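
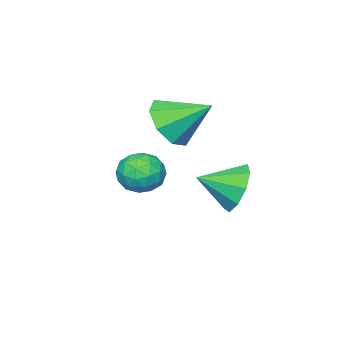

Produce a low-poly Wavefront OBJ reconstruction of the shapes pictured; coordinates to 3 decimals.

v 0.451 0.767 -2.286
v 1.001 0.967 -2.944
v 1.269 0.013 -1.834
v 1.089 1.341 -2.481
v 0.879 1.447 -1.927
v 0.469 1.234 -1.541
v 0.051 0.802 -1.504
v -0.18 0.354 -1.833
v -0.115 0.099 -2.374
v 0.215 0.156 -2.875
v 0.656 0.499 -3.1
v 3.09 0.54 -0.915
v 3.577 0.811 -0.484
v 3.683 -0.431 -0.976
v 4.17 -0.16 -0.545
v 3.528 -0.313 -0.299
v 3.161 0.287 -0.261
v 4.099 0.093 -1.199
v 3.732 0.693 -1.161
v 4.2 0.534 -0.66
v 3.848 0.284 -0.103
v 3.412 0.096 -1.357
v 3.06 -0.154 -0.8
v 3.281 0.761 -0.694
v 3.979 -0.381 -0.766
v 3.601 -0.471 -0.621
v 3.888 -0.311 -0.368
v 3.037 0.453 -0.563
v 3.323 0.612 -0.31
v 3.295 -0.048 -0.201
v 3.937 -0.232 -1.15
v 4.223 -0.073 -0.897
v 3.372 0.691 -1.092
v 3.659 0.851 -0.839
v 3.965 0.428 -1.259
v 3.934 0.757 -0.544
v 4.283 0.186 -0.58
v 4.241 0.335 -0.964
v 4.025 0.688 -0.942
v 3.727 0.61 -0.217
v 4.076 0.039 -0.253
v 3.698 -0.05 -0.108
v 3.483 0.302 -0.086
v 4.093 0.447 -0.32
v 3.184 0.341 -1.207
v 3.533 -0.23 -1.243
v 3.777 0.078 -1.374
v 3.562 0.43 -1.352
v 2.977 0.194 -0.88
v 3.326 -0.377 -0.916
v 3.235 -0.308 -0.518
v 3.019 0.045 -0.496
v 3.167 -0.067 -1.14
v 1.316 -0.902 -0.015
v 1.963 -1.061 0.591
v 0.824 0.182 0.795
v 2.159 -0.611 0.107
v 1.861 -0.332 -0.448
v 1.244 -0.387 -0.749
v 0.669 -0.744 -0.62
v 0.473 -1.194 -0.137
v 0.771 -1.473 0.418
v 1.388 -1.418 0.72
f 2 1 4
f 2 4 3
f 4 1 5
f 4 5 3
f 5 1 6
f 5 6 3
f 6 1 7
f 6 7 3
f 7 1 8
f 7 8 3
f 8 1 9
f 8 9 3
f 9 1 10
f 9 10 3
f 10 1 11
f 10 11 3
f 11 1 2
f 11 2 3
f 12 49 28
f 49 23 52
f 28 52 17
f 49 52 28
f 12 28 24
f 28 17 29
f 24 29 13
f 28 29 24
f 12 24 33
f 24 13 34
f 33 34 19
f 24 34 33
f 12 33 45
f 33 19 48
f 45 48 22
f 33 48 45
f 12 45 49
f 45 22 53
f 49 53 23
f 45 53 49
f 13 29 40
f 29 17 43
f 40 43 21
f 29 43 40
f 17 52 30
f 52 23 51
f 30 51 16
f 52 51 30
f 23 53 50
f 53 22 46
f 50 46 14
f 53 46 50
f 22 48 47
f 48 19 35
f 47 35 18
f 48 35 47
f 19 34 39
f 34 13 36
f 39 36 20
f 34 36 39
f 15 41 27
f 41 21 42
f 27 42 16
f 41 42 27
f 15 27 25
f 27 16 26
f 25 26 14
f 27 26 25
f 15 25 32
f 25 14 31
f 32 31 18
f 25 31 32
f 15 32 37
f 32 18 38
f 37 38 20
f 32 38 37
f 15 37 41
f 37 20 44
f 41 44 21
f 37 44 41
f 16 42 30
f 42 21 43
f 30 43 17
f 42 43 30
f 14 26 50
f 26 16 51
f 50 51 23
f 26 51 50
f 18 31 47
f 31 14 46
f 47 46 22
f 31 46 47
f 20 38 39
f 38 18 35
f 39 35 19
f 38 35 39
f 21 44 40
f 44 20 36
f 40 36 13
f 44 36 40
f 55 54 57
f 55 57 56
f 57 54 58
f 57 58 56
f 58 54 59
f 58 59 56
f 59 54 60
f 59 60 56
f 60 54 61
f 60 61 56
f 61 54 62
f 61 62 56
f 62 54 63
f 62 63 56
f 63 54 55
f 63 55 56



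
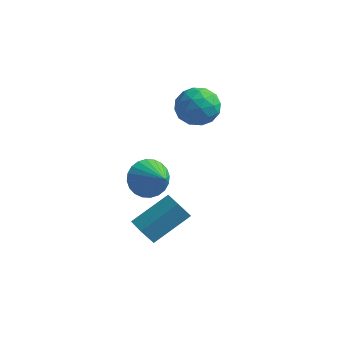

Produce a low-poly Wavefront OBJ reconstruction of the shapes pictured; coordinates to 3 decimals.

v -3.007 -1.962 -3.469
v -3.383 -2.301 -2.701
v -3.813 -1.351 -3.595
v -4.19 -1.69 -2.827
v -2.13 -0.59 -2.433
v -2.507 -0.929 -1.665
v -2.937 0.021 -2.559
v -3.313 -0.318 -1.791
v -4.142 3.64 1.536
v -3.252 3.443 1.97
v -4.228 2.097 1.01
v -3.338 1.9 1.444
v -4.149 2.079 2.016
v -4.097 3.033 2.342
v -3.383 2.507 0.638
v -3.331 3.461 0.964
v -2.783 2.743 1.415
v -3.257 2.478 2.267
v -4.223 3.062 0.713
v -4.697 2.797 1.565
v -3.69 3.677 1.799
v -3.79 1.863 1.181
v -4.267 1.968 1.517
v -3.744 1.852 1.772
v -4.186 3.436 2.018
v -3.663 3.321 2.273
v -4.19 2.519 2.3
v -3.817 2.219 0.707
v -3.294 2.104 0.962
v -3.736 3.688 1.208
v -3.213 3.572 1.463
v -3.29 3.021 0.68
v -2.891 3.15 1.728
v -2.941 2.242 1.419
v -2.968 2.599 0.945
v -2.937 3.16 1.137
v -3.169 2.994 2.229
v -3.219 2.087 1.919
v -3.697 2.193 2.256
v -3.665 2.753 2.447
v -2.894 2.583 1.902
v -4.261 3.453 1.061
v -4.311 2.546 0.751
v -3.815 2.787 0.533
v -3.783 3.347 0.724
v -4.539 3.298 1.561
v -4.589 2.39 1.252
v -4.543 2.38 1.843
v -4.512 2.941 2.035
v -4.586 2.957 1.078
v -3.145 -2.102 0.364
v -2.835 -2.457 -0.414
v -2.015 -2.718 1.096
v -2.667 -2.145 -0.409
v -2.572 -1.825 -0.287
v -2.564 -1.548 -0.065
v -2.644 -1.355 0.222
v -2.801 -1.275 0.531
v -3.01 -1.322 0.814
v -3.239 -1.487 1.029
v -3.454 -1.746 1.143
v -3.622 -2.059 1.138
v -3.717 -2.378 1.016
v -3.725 -2.655 0.794
v -3.645 -2.848 0.507
v -3.488 -2.928 0.198
v -3.28 -2.881 -0.085
v -3.05 -2.716 -0.3
f 2 4 1
f 5 2 1
f 1 4 3
f 3 5 1
f 2 8 4
f 6 2 5
f 6 8 2
f 4 8 3
f 7 5 3
f 3 8 7
f 7 6 5
f 8 6 7
f 9 46 25
f 46 20 49
f 25 49 14
f 46 49 25
f 9 25 21
f 25 14 26
f 21 26 10
f 25 26 21
f 9 21 30
f 21 10 31
f 30 31 16
f 21 31 30
f 9 30 42
f 30 16 45
f 42 45 19
f 30 45 42
f 9 42 46
f 42 19 50
f 46 50 20
f 42 50 46
f 10 26 37
f 26 14 40
f 37 40 18
f 26 40 37
f 14 49 27
f 49 20 48
f 27 48 13
f 49 48 27
f 20 50 47
f 50 19 43
f 47 43 11
f 50 43 47
f 19 45 44
f 45 16 32
f 44 32 15
f 45 32 44
f 16 31 36
f 31 10 33
f 36 33 17
f 31 33 36
f 12 38 24
f 38 18 39
f 24 39 13
f 38 39 24
f 12 24 22
f 24 13 23
f 22 23 11
f 24 23 22
f 12 22 29
f 22 11 28
f 29 28 15
f 22 28 29
f 12 29 34
f 29 15 35
f 34 35 17
f 29 35 34
f 12 34 38
f 34 17 41
f 38 41 18
f 34 41 38
f 13 39 27
f 39 18 40
f 27 40 14
f 39 40 27
f 11 23 47
f 23 13 48
f 47 48 20
f 23 48 47
f 15 28 44
f 28 11 43
f 44 43 19
f 28 43 44
f 17 35 36
f 35 15 32
f 36 32 16
f 35 32 36
f 18 41 37
f 41 17 33
f 37 33 10
f 41 33 37
f 52 51 54
f 52 54 53
f 54 51 55
f 54 55 53
f 55 51 56
f 55 56 53
f 56 51 57
f 56 57 53
f 57 51 58
f 57 58 53
f 58 51 59
f 58 59 53
f 59 51 60
f 59 60 53
f 60 51 61
f 60 61 53
f 61 51 62
f 61 62 53
f 62 51 63
f 62 63 53
f 63 51 64
f 63 64 53
f 64 51 65
f 64 65 53
f 65 51 66
f 65 66 53
f 66 51 67
f 66 67 53
f 67 51 68
f 67 68 53
f 68 51 52
f 68 52 53



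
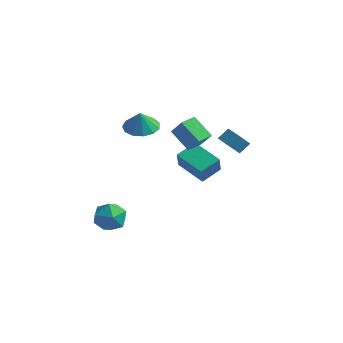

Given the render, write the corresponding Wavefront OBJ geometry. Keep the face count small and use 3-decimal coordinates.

v -2.077 0.847 1.808
v -1.325 1.574 1.904
v -2.003 0.613 2.992
v -1.839 1.853 1.992
v -2.429 1.813 2.021
v -2.907 1.467 1.982
v -3.121 0.924 1.888
v -3.004 0.356 1.769
v -2.593 -0.056 1.661
v -2.018 -0.181 1.601
v -1.462 0.021 1.606
v -1.101 0.484 1.675
v -1.05 1.063 1.786
v -2.681 -2.944 -2.819
v -2.342 -2.477 -3.722
v -1.178 -3.803 -2.698
v -0.839 -3.336 -3.601
v -0.96 -2.753 -2.709
v -1.889 -2.222 -2.784
v -1.631 -4.058 -3.636
v -2.56 -3.527 -3.711
v -1.692 -3.165 -4.227
v -1.278 -2.359 -3.655
v -2.242 -3.921 -2.765
v -1.828 -3.115 -2.193
v -1.416 3.9 -2.775
v -1.216 3.345 -1.583
v -0.911 5.144 -2.281
v -0.711 4.589 -1.089
v 0.431 3.371 -3.331
v 0.631 2.816 -2.139
v 0.936 4.615 -2.837
v 1.136 4.06 -1.645
v -0.231 0.916 1.875
v 0.534 0.725 2.896
v 0.013 1.927 1.881
v 0.778 1.736 2.903
v 1.002 0.624 0.897
v 1.767 0.433 1.919
v 1.246 1.635 0.904
v 2.011 1.444 1.925
v 2.969 1.72 1.213
v 3.309 2.29 1.775
v 1.825 2.518 1.094
v 2.165 3.088 1.657
v 3.355 2.172 0.523
v 3.695 2.742 1.086
v 2.211 2.97 0.405
v 2.551 3.54 0.967
f 2 1 4
f 2 4 3
f 4 1 5
f 4 5 3
f 5 1 6
f 5 6 3
f 6 1 7
f 6 7 3
f 7 1 8
f 7 8 3
f 8 1 9
f 8 9 3
f 9 1 10
f 9 10 3
f 10 1 11
f 10 11 3
f 11 1 12
f 11 12 3
f 12 1 13
f 12 13 3
f 13 1 2
f 13 2 3
f 14 25 19
f 14 19 15
f 14 15 21
f 14 21 24
f 14 24 25
f 15 19 23
f 19 25 18
f 25 24 16
f 24 21 20
f 21 15 22
f 17 23 18
f 17 18 16
f 17 16 20
f 17 20 22
f 17 22 23
f 18 23 19
f 16 18 25
f 20 16 24
f 22 20 21
f 23 22 15
f 27 29 26
f 30 27 26
f 26 29 28
f 28 30 26
f 27 33 29
f 31 27 30
f 31 33 27
f 29 33 28
f 32 30 28
f 28 33 32
f 32 31 30
f 33 31 32
f 35 37 34
f 38 35 34
f 34 37 36
f 36 38 34
f 35 41 37
f 39 35 38
f 39 41 35
f 37 41 36
f 40 38 36
f 36 41 40
f 40 39 38
f 41 39 40
f 43 45 42
f 46 43 42
f 42 45 44
f 44 46 42
f 43 49 45
f 47 43 46
f 47 49 43
f 45 49 44
f 48 46 44
f 44 49 48
f 48 47 46
f 49 47 48



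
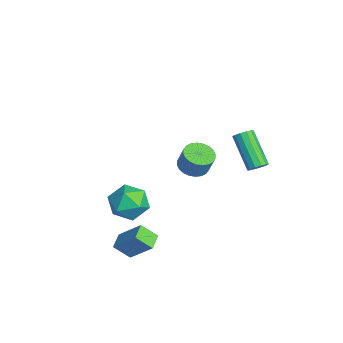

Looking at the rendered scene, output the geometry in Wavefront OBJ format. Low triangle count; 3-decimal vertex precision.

v -2.592 1.85 -1.752
v -1.848 1.477 -1.924
v -1.463 1.718 -0.781
v -2.208 2.09 -0.608
v -1.785 1.791 -2.011
v -1.4 2.031 -0.868
v -1.845 2.114 -2.059
v -1.46 2.354 -0.915
v -2.019 2.396 -2.059
v -1.634 2.637 -0.916
v -2.28 2.596 -2.014
v -1.895 2.836 -0.87
v -2.588 2.681 -1.928
v -2.204 2.922 -0.784
v -2.898 2.641 -1.815
v -2.513 2.881 -0.672
v -3.16 2.479 -1.693
v -2.776 2.72 -0.549
v -3.337 2.222 -1.579
v -2.952 2.463 -0.436
v -3.4 1.909 -1.492
v -3.015 2.149 -0.349
v -3.34 1.586 -1.445
v -2.955 1.826 -0.301
v -3.166 1.303 -1.444
v -2.781 1.544 -0.301
v -2.905 1.104 -1.49
v -2.52 1.344 -0.346
v -2.596 1.018 -1.576
v -2.212 1.259 -0.432
v -2.287 1.059 -1.688
v -1.902 1.299 -0.545
v -2.024 1.22 -1.811
v -1.64 1.461 -0.667
v 2.709 -2.134 -3.017
v 2.488 -2.915 -2.275
v 3.531 -1.206 -1.796
v 3.311 -1.988 -1.054
v 3.489 -2.552 -3.226
v 3.269 -3.334 -2.484
v 4.312 -1.625 -2.005
v 4.091 -2.406 -1.263
v 0.728 -1.047 -1.976
v 1.411 -1.671 -1.299
v -0.531 -2.409 -1.961
v 0.152 -3.033 -1.284
v -0.347 -2.085 -0.877
v 0.431 -1.243 -0.887
v 0.449 -2.837 -2.373
v 1.227 -1.995 -2.383
v 1.239 -2.777 -1.545
v 0.746 -2.312 -0.62
v 0.134 -1.768 -2.64
v -0.359 -1.303 -1.715
v 4.363 3.384 3.093
v 4.727 3.155 3.402
v 3.281 2.767 4.817
v 2.917 2.996 4.507
v 4.723 3.444 3.477
v 3.277 3.056 4.892
v 4.604 3.714 3.43
v 3.158 3.326 4.844
v 4.409 3.879 3.275
v 2.963 3.492 4.69
v 4.199 3.887 3.063
v 2.753 3.499 4.478
v 4.042 3.735 2.86
v 2.595 3.347 4.275
v 3.986 3.472 2.731
v 2.539 3.084 4.146
v 4.05 3.18 2.717
v 2.604 2.793 4.131
v 4.214 2.954 2.822
v 2.767 2.566 4.236
v 4.425 2.863 3.013
v 2.978 2.476 4.427
v 4.616 2.939 3.229
v 3.17 2.551 4.644
f 2 1 5
f 2 5 3
f 3 5 6
f 3 6 4
f 5 1 7
f 5 7 6
f 6 7 8
f 6 8 4
f 7 1 9
f 7 9 8
f 8 9 10
f 8 10 4
f 9 1 11
f 9 11 10
f 10 11 12
f 10 12 4
f 11 1 13
f 11 13 12
f 12 13 14
f 12 14 4
f 13 1 15
f 13 15 14
f 14 15 16
f 14 16 4
f 15 1 17
f 15 17 16
f 16 17 18
f 16 18 4
f 17 1 19
f 17 19 18
f 18 19 20
f 18 20 4
f 19 1 21
f 19 21 20
f 20 21 22
f 20 22 4
f 21 1 23
f 21 23 22
f 22 23 24
f 22 24 4
f 23 1 25
f 23 25 24
f 24 25 26
f 24 26 4
f 25 1 27
f 25 27 26
f 26 27 28
f 26 28 4
f 27 1 29
f 27 29 28
f 28 29 30
f 28 30 4
f 29 1 31
f 29 31 30
f 30 31 32
f 30 32 4
f 31 1 33
f 31 33 32
f 32 33 34
f 32 34 4
f 33 1 2
f 33 2 34
f 34 2 3
f 34 3 4
f 36 38 35
f 39 36 35
f 35 38 37
f 37 39 35
f 36 42 38
f 40 36 39
f 40 42 36
f 38 42 37
f 41 39 37
f 37 42 41
f 41 40 39
f 42 40 41
f 43 54 48
f 43 48 44
f 43 44 50
f 43 50 53
f 43 53 54
f 44 48 52
f 48 54 47
f 54 53 45
f 53 50 49
f 50 44 51
f 46 52 47
f 46 47 45
f 46 45 49
f 46 49 51
f 46 51 52
f 47 52 48
f 45 47 54
f 49 45 53
f 51 49 50
f 52 51 44
f 56 55 59
f 56 59 57
f 57 59 60
f 57 60 58
f 59 55 61
f 59 61 60
f 60 61 62
f 60 62 58
f 61 55 63
f 61 63 62
f 62 63 64
f 62 64 58
f 63 55 65
f 63 65 64
f 64 65 66
f 64 66 58
f 65 55 67
f 65 67 66
f 66 67 68
f 66 68 58
f 67 55 69
f 67 69 68
f 68 69 70
f 68 70 58
f 69 55 71
f 69 71 70
f 70 71 72
f 70 72 58
f 71 55 73
f 71 73 72
f 72 73 74
f 72 74 58
f 73 55 75
f 73 75 74
f 74 75 76
f 74 76 58
f 75 55 77
f 75 77 76
f 76 77 78
f 76 78 58
f 77 55 56
f 77 56 78
f 78 56 57
f 78 57 58



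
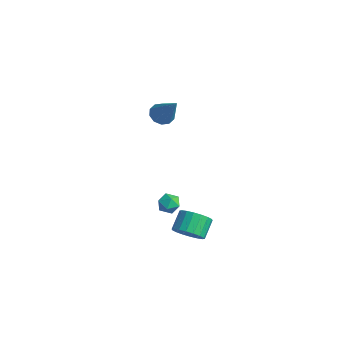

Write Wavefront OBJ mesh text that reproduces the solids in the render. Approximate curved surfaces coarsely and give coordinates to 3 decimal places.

v -3.336 3.32 -0.065
v -2.954 3.846 -0.42
v -1.904 3.38 1.565
v -3.264 4.051 -0.154
v -3.602 3.978 0.145
v -3.838 3.653 0.365
v -3.882 3.202 0.42
v -3.718 2.795 0.29
v -3.407 2.589 0.025
v -3.07 2.663 -0.275
v -2.834 2.987 -0.494
v -2.789 3.439 -0.549
v 1.869 0.736 -2.586
v 2.46 0.878 -2.875
v 2.28 -0.198 -2.205
v 2.871 -0.056 -2.494
v 2.657 0.306 -1.969
v 2.404 0.884 -2.204
v 2.336 -0.204 -2.876
v 2.083 0.374 -3.111
v 2.749 0.297 -3.054
v 2.947 0.613 -2.494
v 1.793 0.067 -2.586
v 1.991 0.383 -2.026
v 3.961 0.515 -3.931
v 4.511 1.149 -4.195
v 4.009 1.919 -3.393
v 3.459 1.285 -3.129
v 4.204 1.196 -4.433
v 3.701 1.966 -3.631
v 3.848 1.108 -4.571
v 3.346 1.878 -3.77
v 3.515 0.902 -4.583
v 3.012 1.672 -3.781
v 3.27 0.62 -4.465
v 2.768 1.39 -3.664
v 3.162 0.317 -4.242
v 2.66 1.087 -3.44
v 3.212 0.053 -3.957
v 2.71 0.824 -3.155
v 3.411 -0.119 -3.667
v 2.909 0.651 -2.865
v 3.719 -0.166 -3.429
v 3.216 0.604 -2.627
v 4.074 -0.078 -3.29
v 3.572 0.692 -2.489
v 4.408 0.128 -3.279
v 3.905 0.898 -2.477
v 4.652 0.41 -3.396
v 4.15 1.18 -2.595
v 4.76 0.713 -3.62
v 4.258 1.483 -2.818
v 4.71 0.976 -3.905
v 4.208 1.747 -3.103
f 2 1 4
f 2 4 3
f 4 1 5
f 4 5 3
f 5 1 6
f 5 6 3
f 6 1 7
f 6 7 3
f 7 1 8
f 7 8 3
f 8 1 9
f 8 9 3
f 9 1 10
f 9 10 3
f 10 1 11
f 10 11 3
f 11 1 12
f 11 12 3
f 12 1 2
f 12 2 3
f 13 24 18
f 13 18 14
f 13 14 20
f 13 20 23
f 13 23 24
f 14 18 22
f 18 24 17
f 24 23 15
f 23 20 19
f 20 14 21
f 16 22 17
f 16 17 15
f 16 15 19
f 16 19 21
f 16 21 22
f 17 22 18
f 15 17 24
f 19 15 23
f 21 19 20
f 22 21 14
f 26 25 29
f 26 29 27
f 27 29 30
f 27 30 28
f 29 25 31
f 29 31 30
f 30 31 32
f 30 32 28
f 31 25 33
f 31 33 32
f 32 33 34
f 32 34 28
f 33 25 35
f 33 35 34
f 34 35 36
f 34 36 28
f 35 25 37
f 35 37 36
f 36 37 38
f 36 38 28
f 37 25 39
f 37 39 38
f 38 39 40
f 38 40 28
f 39 25 41
f 39 41 40
f 40 41 42
f 40 42 28
f 41 25 43
f 41 43 42
f 42 43 44
f 42 44 28
f 43 25 45
f 43 45 44
f 44 45 46
f 44 46 28
f 45 25 47
f 45 47 46
f 46 47 48
f 46 48 28
f 47 25 49
f 47 49 48
f 48 49 50
f 48 50 28
f 49 25 51
f 49 51 50
f 50 51 52
f 50 52 28
f 51 25 53
f 51 53 52
f 52 53 54
f 52 54 28
f 53 25 26
f 53 26 54
f 54 26 27
f 54 27 28



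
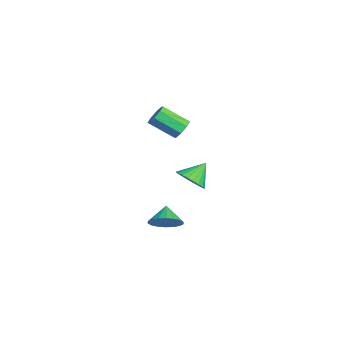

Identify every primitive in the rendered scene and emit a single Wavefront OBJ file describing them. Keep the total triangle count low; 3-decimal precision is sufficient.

v 3.913 -3.295 -1.415
v 4.517 -2.882 -0.748
v 2.987 -3.185 -0.645
v 4.37 -2.535 -0.974
v 4.132 -2.337 -1.288
v 3.851 -2.33 -1.628
v 3.582 -2.513 -1.925
v 3.379 -2.851 -2.121
v 3.282 -3.277 -2.177
v 3.309 -3.707 -2.083
v 3.457 -4.055 -1.856
v 3.695 -4.252 -1.542
v 3.976 -4.26 -1.203
v 4.245 -4.076 -0.906
v 4.448 -3.738 -0.71
v 4.545 -3.312 -0.653
v -3.651 -1.716 1.575
v -3.097 -2.124 1.228
v -3.536 -3.631 2.298
v -4.089 -3.224 2.645
v -2.902 -1.841 1.706
v -3.341 -3.348 2.776
v -3.145 -1.485 2.108
v -3.584 -2.992 3.178
v -3.685 -1.264 2.198
v -4.124 -2.772 3.268
v -4.204 -1.309 1.922
v -4.643 -2.816 2.992
v -4.399 -1.592 1.444
v -4.838 -3.099 2.514
v -4.156 -1.948 1.042
v -4.595 -3.455 2.112
v -3.616 -2.168 0.952
v -4.055 -3.676 2.022
v -1.401 -1.453 -1.354
v -0.834 -0.682 -1.736
v -2.019 -0.487 -0.326
v -1.166 -0.655 -1.962
v -1.533 -0.748 -2.094
v -1.881 -0.949 -2.114
v -2.155 -1.227 -2.019
v -2.315 -1.539 -1.822
v -2.335 -1.838 -1.554
v -2.214 -2.078 -1.256
v -1.968 -2.223 -0.972
v -1.637 -2.251 -0.747
v -1.269 -2.157 -0.614
v -0.922 -1.956 -0.594
v -0.647 -1.678 -0.69
v -0.487 -1.366 -0.887
v -0.467 -1.068 -1.155
v -0.589 -0.827 -1.453
f 2 1 4
f 2 4 3
f 4 1 5
f 4 5 3
f 5 1 6
f 5 6 3
f 6 1 7
f 6 7 3
f 7 1 8
f 7 8 3
f 8 1 9
f 8 9 3
f 9 1 10
f 9 10 3
f 10 1 11
f 10 11 3
f 11 1 12
f 11 12 3
f 12 1 13
f 12 13 3
f 13 1 14
f 13 14 3
f 14 1 15
f 14 15 3
f 15 1 16
f 15 16 3
f 16 1 2
f 16 2 3
f 18 17 21
f 18 21 19
f 19 21 22
f 19 22 20
f 21 17 23
f 21 23 22
f 22 23 24
f 22 24 20
f 23 17 25
f 23 25 24
f 24 25 26
f 24 26 20
f 25 17 27
f 25 27 26
f 26 27 28
f 26 28 20
f 27 17 29
f 27 29 28
f 28 29 30
f 28 30 20
f 29 17 31
f 29 31 30
f 30 31 32
f 30 32 20
f 31 17 33
f 31 33 32
f 32 33 34
f 32 34 20
f 33 17 18
f 33 18 34
f 34 18 19
f 34 19 20
f 36 35 38
f 36 38 37
f 38 35 39
f 38 39 37
f 39 35 40
f 39 40 37
f 40 35 41
f 40 41 37
f 41 35 42
f 41 42 37
f 42 35 43
f 42 43 37
f 43 35 44
f 43 44 37
f 44 35 45
f 44 45 37
f 45 35 46
f 45 46 37
f 46 35 47
f 46 47 37
f 47 35 48
f 47 48 37
f 48 35 49
f 48 49 37
f 49 35 50
f 49 50 37
f 50 35 51
f 50 51 37
f 51 35 52
f 51 52 37
f 52 35 36
f 52 36 37



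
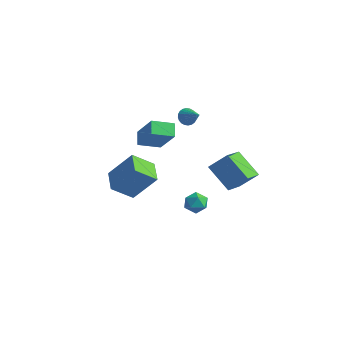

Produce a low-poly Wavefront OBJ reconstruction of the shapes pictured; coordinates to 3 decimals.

v -0.136 -1.089 2.398
v -0.6 -0.556 2.889
v 0.557 -0.143 2.027
v 0.093 0.39 2.518
v 1.047 -1.39 3.842
v 0.583 -0.857 4.333
v 1.74 -0.444 3.471
v 1.276 0.089 3.962
v 0.022 2.614 -3.527
v 0.503 3.138 -3.597
v 0.877 1.842 -3.423
v 1.358 2.366 -3.493
v 0.954 2.328 -2.904
v 0.425 2.806 -2.969
v 0.955 2.174 -4.051
v 0.426 2.652 -4.116
v 1.08 2.866 -3.921
v 1.079 2.961 -3.212
v 0.301 2.019 -3.808
v 0.3 2.114 -3.099
v 2.628 1.06 0.849
v 3.357 1.665 1.724
v 2.215 2.513 0.187
v 2.944 3.119 1.062
v 3.996 0.961 -0.222
v 4.725 1.567 0.653
v 3.583 2.415 -0.884
v 4.312 3.02 -0.009
v -3.316 0.207 -1.794
v -2.275 0.911 -0.29
v -2.655 1.181 -2.707
v -1.615 1.885 -1.203
v -2.305 -0.725 -2.057
v -1.265 -0.021 -0.553
v -1.645 0.249 -2.97
v -0.604 0.953 -1.466
v 0.797 1.634 3.502
v 1.108 1.828 3.107
v 1.783 1.386 4.158
v 1.075 2.001 3.222
v 1 2.119 3.38
v 0.893 2.162 3.556
v 0.772 2.125 3.725
v 0.655 2.013 3.859
v 0.559 1.844 3.94
v 0.499 1.642 3.953
v 0.485 1.439 3.898
v 0.518 1.266 3.783
v 0.594 1.149 3.625
v 0.7 1.105 3.449
v 0.821 1.142 3.28
v 0.938 1.254 3.146
v 1.034 1.424 3.065
v 1.094 1.625 3.052
f 2 4 1
f 5 2 1
f 1 4 3
f 3 5 1
f 2 8 4
f 6 2 5
f 6 8 2
f 4 8 3
f 7 5 3
f 3 8 7
f 7 6 5
f 8 6 7
f 9 20 14
f 9 14 10
f 9 10 16
f 9 16 19
f 9 19 20
f 10 14 18
f 14 20 13
f 20 19 11
f 19 16 15
f 16 10 17
f 12 18 13
f 12 13 11
f 12 11 15
f 12 15 17
f 12 17 18
f 13 18 14
f 11 13 20
f 15 11 19
f 17 15 16
f 18 17 10
f 22 24 21
f 25 22 21
f 21 24 23
f 23 25 21
f 22 28 24
f 26 22 25
f 26 28 22
f 24 28 23
f 27 25 23
f 23 28 27
f 27 26 25
f 28 26 27
f 30 32 29
f 33 30 29
f 29 32 31
f 31 33 29
f 30 36 32
f 34 30 33
f 34 36 30
f 32 36 31
f 35 33 31
f 31 36 35
f 35 34 33
f 36 34 35
f 38 37 40
f 38 40 39
f 40 37 41
f 40 41 39
f 41 37 42
f 41 42 39
f 42 37 43
f 42 43 39
f 43 37 44
f 43 44 39
f 44 37 45
f 44 45 39
f 45 37 46
f 45 46 39
f 46 37 47
f 46 47 39
f 47 37 48
f 47 48 39
f 48 37 49
f 48 49 39
f 49 37 50
f 49 50 39
f 50 37 51
f 50 51 39
f 51 37 52
f 51 52 39
f 52 37 53
f 52 53 39
f 53 37 54
f 53 54 39
f 54 37 38
f 54 38 39



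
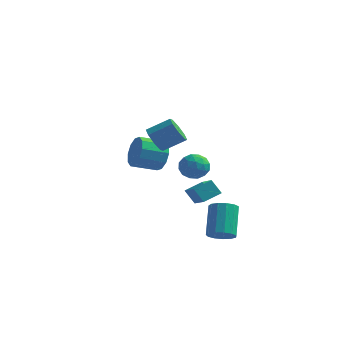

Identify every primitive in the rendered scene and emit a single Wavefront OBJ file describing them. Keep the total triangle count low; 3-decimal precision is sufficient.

v -0.391 -3.925 3.405
v 0.002 -3.752 2.706
v 1.005 -3.082 3.437
v 0.611 -3.255 4.135
v -0.411 -3.307 2.866
v 0.592 -2.638 3.597
v -0.813 -3.224 3.341
v 0.19 -2.555 4.072
v -0.968 -3.551 3.853
v 0.035 -2.882 4.584
v -0.785 -4.098 4.103
v 0.218 -3.428 4.834
v -0.372 -4.542 3.943
v 0.631 -3.873 4.674
v 0.03 -4.625 3.468
v 1.033 -3.956 4.199
v 0.185 -4.298 2.956
v 1.188 -3.629 3.687
v 0.119 -1.817 -0.667
v 1.368 -3.047 0.092
v 0.673 -0.979 -0.219
v 1.921 -2.209 0.541
v 0.679 -1.751 -1.481
v 1.927 -2.981 -0.721
v 1.232 -0.913 -1.032
v 2.481 -2.143 -0.273
v -2.483 2.601 -0.915
v -2.003 3.117 -0.332
v -1.477 1.523 -0.788
v -0.997 2.039 -0.205
v -1.808 1.699 0.046
v -2.43 2.366 -0.032
v -1.05 2.274 -1.088
v -1.672 2.941 -1.166
v -1.117 2.915 -0.439
v -1.586 2.56 0.262
v -1.894 2.08 -1.382
v -2.363 1.725 -0.681
v -2.332 2.954 -0.634
v -1.148 1.686 -0.486
v -1.625 1.487 -0.338
v -1.343 1.79 0.005
v -2.582 2.512 -0.458
v -2.3 2.815 -0.116
v -2.186 1.982 0.106
v -1.18 1.825 -1.004
v -0.898 2.128 -0.662
v -2.137 2.85 -1.125
v -1.855 3.153 -0.782
v -1.294 2.658 -1.226
v -1.529 3.139 -0.354
v -0.937 2.505 -0.28
v -0.968 2.643 -0.799
v -1.334 3.035 -0.845
v -1.804 2.93 0.057
v -1.213 2.296 0.132
v -1.69 2.096 0.279
v -2.055 2.488 0.233
v -1.284 2.811 -0.006
v -2.267 2.344 -1.252
v -1.676 1.71 -1.177
v -1.425 2.152 -1.353
v -1.79 2.544 -1.399
v -2.543 2.135 -0.84
v -1.951 1.501 -0.766
v -2.146 1.605 -0.275
v -2.512 1.997 -0.321
v -2.196 1.829 -1.114
v 2.324 -1.862 -3.412
v 3.025 -2.011 -3.08
v 2.517 -0.866 -1.495
v 1.816 -0.718 -1.828
v 3.079 -1.645 -3.328
v 2.571 -0.5 -1.743
v 2.893 -1.348 -3.602
v 2.385 -0.203 -2.017
v 2.526 -1.214 -3.816
v 2.018 -0.069 -2.231
v 2.095 -1.286 -3.902
v 1.587 -0.141 -2.317
v 1.737 -1.541 -3.833
v 1.229 -0.396 -2.248
v 1.565 -1.898 -3.63
v 1.057 -0.754 -2.045
v 1.634 -2.244 -3.358
v 1.126 -1.099 -1.773
v 1.922 -2.468 -3.104
v 1.414 -1.324 -1.519
v 2.338 -2.501 -2.947
v 1.83 -1.356 -1.362
v 2.749 -2.33 -2.938
v 2.241 -1.185 -1.353
v -3.393 1.65 0.143
v -2.864 1.543 1.044
v -3.858 0.444 1.498
v -4.387 0.55 0.597
v -3.322 1.994 1.133
v -4.316 0.895 1.586
v -3.807 2.313 0.843
v -4.801 1.214 1.297
v -4.134 2.379 0.287
v -5.128 1.28 0.74
v -4.178 2.167 -0.325
v -5.172 1.067 0.129
v -3.922 1.756 -0.758
v -4.916 0.657 -0.304
v -3.464 1.305 -0.846
v -4.458 0.206 -0.393
v -2.979 0.986 -0.557
v -3.973 -0.113 -0.103
v -2.652 0.92 -0
v -3.646 -0.179 0.453
v -2.608 1.133 0.611
v -3.602 0.033 1.065
f 2 1 5
f 2 5 3
f 3 5 6
f 3 6 4
f 5 1 7
f 5 7 6
f 6 7 8
f 6 8 4
f 7 1 9
f 7 9 8
f 8 9 10
f 8 10 4
f 9 1 11
f 9 11 10
f 10 11 12
f 10 12 4
f 11 1 13
f 11 13 12
f 12 13 14
f 12 14 4
f 13 1 15
f 13 15 14
f 14 15 16
f 14 16 4
f 15 1 17
f 15 17 16
f 16 17 18
f 16 18 4
f 17 1 2
f 17 2 18
f 18 2 3
f 18 3 4
f 20 22 19
f 23 20 19
f 19 22 21
f 21 23 19
f 20 26 22
f 24 20 23
f 24 26 20
f 22 26 21
f 25 23 21
f 21 26 25
f 25 24 23
f 26 24 25
f 27 64 43
f 64 38 67
f 43 67 32
f 64 67 43
f 27 43 39
f 43 32 44
f 39 44 28
f 43 44 39
f 27 39 48
f 39 28 49
f 48 49 34
f 39 49 48
f 27 48 60
f 48 34 63
f 60 63 37
f 48 63 60
f 27 60 64
f 60 37 68
f 64 68 38
f 60 68 64
f 28 44 55
f 44 32 58
f 55 58 36
f 44 58 55
f 32 67 45
f 67 38 66
f 45 66 31
f 67 66 45
f 38 68 65
f 68 37 61
f 65 61 29
f 68 61 65
f 37 63 62
f 63 34 50
f 62 50 33
f 63 50 62
f 34 49 54
f 49 28 51
f 54 51 35
f 49 51 54
f 30 56 42
f 56 36 57
f 42 57 31
f 56 57 42
f 30 42 40
f 42 31 41
f 40 41 29
f 42 41 40
f 30 40 47
f 40 29 46
f 47 46 33
f 40 46 47
f 30 47 52
f 47 33 53
f 52 53 35
f 47 53 52
f 30 52 56
f 52 35 59
f 56 59 36
f 52 59 56
f 31 57 45
f 57 36 58
f 45 58 32
f 57 58 45
f 29 41 65
f 41 31 66
f 65 66 38
f 41 66 65
f 33 46 62
f 46 29 61
f 62 61 37
f 46 61 62
f 35 53 54
f 53 33 50
f 54 50 34
f 53 50 54
f 36 59 55
f 59 35 51
f 55 51 28
f 59 51 55
f 70 69 73
f 70 73 71
f 71 73 74
f 71 74 72
f 73 69 75
f 73 75 74
f 74 75 76
f 74 76 72
f 75 69 77
f 75 77 76
f 76 77 78
f 76 78 72
f 77 69 79
f 77 79 78
f 78 79 80
f 78 80 72
f 79 69 81
f 79 81 80
f 80 81 82
f 80 82 72
f 81 69 83
f 81 83 82
f 82 83 84
f 82 84 72
f 83 69 85
f 83 85 84
f 84 85 86
f 84 86 72
f 85 69 87
f 85 87 86
f 86 87 88
f 86 88 72
f 87 69 89
f 87 89 88
f 88 89 90
f 88 90 72
f 89 69 91
f 89 91 90
f 90 91 92
f 90 92 72
f 91 69 70
f 91 70 92
f 92 70 71
f 92 71 72
f 94 93 97
f 94 97 95
f 95 97 98
f 95 98 96
f 97 93 99
f 97 99 98
f 98 99 100
f 98 100 96
f 99 93 101
f 99 101 100
f 100 101 102
f 100 102 96
f 101 93 103
f 101 103 102
f 102 103 104
f 102 104 96
f 103 93 105
f 103 105 104
f 104 105 106
f 104 106 96
f 105 93 107
f 105 107 106
f 106 107 108
f 106 108 96
f 107 93 109
f 107 109 108
f 108 109 110
f 108 110 96
f 109 93 111
f 109 111 110
f 110 111 112
f 110 112 96
f 111 93 113
f 111 113 112
f 112 113 114
f 112 114 96
f 113 93 94
f 113 94 114
f 114 94 95
f 114 95 96



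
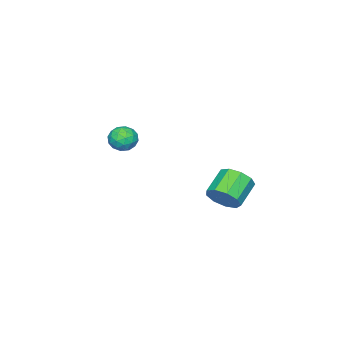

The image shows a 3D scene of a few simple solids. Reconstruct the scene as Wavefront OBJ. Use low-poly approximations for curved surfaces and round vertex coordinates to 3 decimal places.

v -0.199 4.038 -3.351
v 0.364 3.859 -2.447
v -1.178 3.763 -1.505
v -1.741 3.942 -2.409
v 0.262 4.584 -2.541
v -1.281 4.488 -1.599
v -0.056 5.054 -3.014
v -1.599 4.958 -2.072
v -0.441 5.049 -3.645
v -1.984 4.953 -2.703
v -0.712 4.57 -4.138
v -2.255 4.474 -3.196
v -0.743 3.842 -4.263
v -2.286 3.747 -3.321
v -0.519 3.206 -3.961
v -2.062 3.111 -3.019
v -0.145 2.959 -3.374
v -1.688 2.864 -2.432
v 0.204 3.217 -2.776
v -1.339 3.121 -1.834
v -1.048 -2.956 -2.003
v -0.447 -2.866 -1.277
v -1.833 -4.014 -1.223
v -1.232 -3.924 -0.497
v -1.825 -3.219 -0.71
v -1.34 -2.564 -1.192
v -0.94 -4.316 -1.308
v -0.455 -3.661 -1.79
v -0.38 -3.706 -0.848
v -0.928 -3.029 -0.478
v -1.352 -3.851 -2.022
v -1.9 -3.174 -1.652
v -0.679 -2.818 -1.708
v -1.601 -4.062 -0.792
v -1.95 -3.647 -0.917
v -1.597 -3.595 -0.49
v -1.204 -2.641 -1.659
v -0.851 -2.588 -1.232
v -1.661 -2.795 -0.899
v -1.429 -4.292 -1.268
v -1.076 -4.239 -0.841
v -0.683 -3.285 -2.01
v -0.33 -3.233 -1.583
v -0.619 -4.085 -1.601
v -0.286 -3.259 -1.029
v -0.748 -3.881 -0.571
v -0.576 -4.111 -1.047
v -0.291 -3.727 -1.331
v -0.608 -2.861 -0.812
v -1.069 -3.483 -0.354
v -1.418 -3.068 -0.479
v -1.133 -2.684 -0.762
v -0.569 -3.355 -0.56
v -1.211 -3.397 -2.146
v -1.672 -4.019 -1.688
v -1.147 -4.196 -1.738
v -0.862 -3.812 -2.021
v -1.532 -2.999 -1.929
v -1.994 -3.621 -1.471
v -1.989 -3.153 -1.169
v -1.704 -2.769 -1.453
v -1.711 -3.525 -1.94
f 2 1 5
f 2 5 3
f 3 5 6
f 3 6 4
f 5 1 7
f 5 7 6
f 6 7 8
f 6 8 4
f 7 1 9
f 7 9 8
f 8 9 10
f 8 10 4
f 9 1 11
f 9 11 10
f 10 11 12
f 10 12 4
f 11 1 13
f 11 13 12
f 12 13 14
f 12 14 4
f 13 1 15
f 13 15 14
f 14 15 16
f 14 16 4
f 15 1 17
f 15 17 16
f 16 17 18
f 16 18 4
f 17 1 19
f 17 19 18
f 18 19 20
f 18 20 4
f 19 1 2
f 19 2 20
f 20 2 3
f 20 3 4
f 21 58 37
f 58 32 61
f 37 61 26
f 58 61 37
f 21 37 33
f 37 26 38
f 33 38 22
f 37 38 33
f 21 33 42
f 33 22 43
f 42 43 28
f 33 43 42
f 21 42 54
f 42 28 57
f 54 57 31
f 42 57 54
f 21 54 58
f 54 31 62
f 58 62 32
f 54 62 58
f 22 38 49
f 38 26 52
f 49 52 30
f 38 52 49
f 26 61 39
f 61 32 60
f 39 60 25
f 61 60 39
f 32 62 59
f 62 31 55
f 59 55 23
f 62 55 59
f 31 57 56
f 57 28 44
f 56 44 27
f 57 44 56
f 28 43 48
f 43 22 45
f 48 45 29
f 43 45 48
f 24 50 36
f 50 30 51
f 36 51 25
f 50 51 36
f 24 36 34
f 36 25 35
f 34 35 23
f 36 35 34
f 24 34 41
f 34 23 40
f 41 40 27
f 34 40 41
f 24 41 46
f 41 27 47
f 46 47 29
f 41 47 46
f 24 46 50
f 46 29 53
f 50 53 30
f 46 53 50
f 25 51 39
f 51 30 52
f 39 52 26
f 51 52 39
f 23 35 59
f 35 25 60
f 59 60 32
f 35 60 59
f 27 40 56
f 40 23 55
f 56 55 31
f 40 55 56
f 29 47 48
f 47 27 44
f 48 44 28
f 47 44 48
f 30 53 49
f 53 29 45
f 49 45 22
f 53 45 49



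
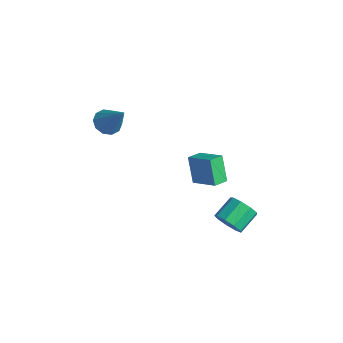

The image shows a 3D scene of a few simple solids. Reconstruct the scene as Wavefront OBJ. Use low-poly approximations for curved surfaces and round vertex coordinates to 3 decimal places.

v 0.745 -0.106 -1.155
v 0.08 -0.007 0.231
v 0.525 0.688 -1.318
v -0.14 0.788 0.068
v 2.04 0.372 -0.568
v 1.375 0.472 0.818
v 1.82 1.167 -0.731
v 1.155 1.266 0.655
v -1.752 -3.379 2.952
v -1.274 -3.013 2.488
v -0.568 -3.081 4.408
v -1.573 -2.698 2.667
v -1.94 -2.643 2.954
v -2.236 -2.87 3.241
v -2.346 -3.291 3.417
v -2.23 -3.746 3.415
v -1.931 -4.061 3.237
v -1.563 -4.116 2.95
v -1.268 -3.889 2.663
v -1.157 -3.468 2.487
v 2.949 0.588 -2.906
v 3.218 0.257 -2.217
v 2.88 1.342 -1.565
v 2.611 1.672 -2.254
v 3.627 0.535 -2.467
v 3.289 1.619 -1.814
v 3.72 0.837 -2.922
v 3.381 1.922 -2.269
v 3.451 1.023 -3.369
v 3.113 2.107 -2.717
v 2.948 1.005 -3.6
v 2.61 2.089 -2.948
v 2.445 0.792 -3.507
v 2.107 1.876 -2.854
v 2.178 0.483 -3.132
v 1.84 1.568 -2.48
v 2.272 0.223 -2.651
v 1.934 1.308 -1.999
v 2.683 0.134 -2.29
v 2.344 1.219 -1.638
f 2 4 1
f 5 2 1
f 1 4 3
f 3 5 1
f 2 8 4
f 6 2 5
f 6 8 2
f 4 8 3
f 7 5 3
f 3 8 7
f 7 6 5
f 8 6 7
f 10 9 12
f 10 12 11
f 12 9 13
f 12 13 11
f 13 9 14
f 13 14 11
f 14 9 15
f 14 15 11
f 15 9 16
f 15 16 11
f 16 9 17
f 16 17 11
f 17 9 18
f 17 18 11
f 18 9 19
f 18 19 11
f 19 9 20
f 19 20 11
f 20 9 10
f 20 10 11
f 22 21 25
f 22 25 23
f 23 25 26
f 23 26 24
f 25 21 27
f 25 27 26
f 26 27 28
f 26 28 24
f 27 21 29
f 27 29 28
f 28 29 30
f 28 30 24
f 29 21 31
f 29 31 30
f 30 31 32
f 30 32 24
f 31 21 33
f 31 33 32
f 32 33 34
f 32 34 24
f 33 21 35
f 33 35 34
f 34 35 36
f 34 36 24
f 35 21 37
f 35 37 36
f 36 37 38
f 36 38 24
f 37 21 39
f 37 39 38
f 38 39 40
f 38 40 24
f 39 21 22
f 39 22 40
f 40 22 23
f 40 23 24



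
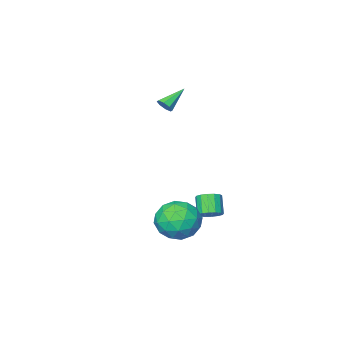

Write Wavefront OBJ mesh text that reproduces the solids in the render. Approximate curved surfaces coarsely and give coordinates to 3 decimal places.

v -0.91 1.46 -3.565
v -0.294 1.306 -3.427
v -0.654 0.645 -2.557
v -1.27 0.8 -2.695
v -0.357 1.581 -3.244
v -0.718 0.92 -2.375
v -0.569 1.824 -3.147
v -0.93 1.163 -2.278
v -0.872 1.969 -3.162
v -1.233 1.309 -2.293
v -1.185 1.979 -3.285
v -1.546 1.318 -2.416
v -1.424 1.849 -3.483
v -1.785 1.188 -2.614
v -1.526 1.615 -3.703
v -1.886 0.954 -2.833
v -1.462 1.34 -3.885
v -1.823 0.679 -3.016
v -1.25 1.097 -3.982
v -1.611 0.436 -3.113
v -0.947 0.951 -3.967
v -1.308 0.291 -3.098
v -0.634 0.942 -3.844
v -0.995 0.281 -2.975
v -0.395 1.072 -3.646
v -0.756 0.411 -2.777
v -0.629 -2.083 2.534
v -0.404 -1.831 2.904
v -1.871 -2.197 3.366
v -0.589 -1.6 2.66
v -0.796 -1.652 2.343
v -0.906 -1.956 2.138
v -0.853 -2.334 2.164
v -0.669 -2.565 2.408
v -0.461 -2.513 2.725
v -0.352 -2.209 2.93
v 0.969 1.751 -4.578
v 1.848 1.699 -3.703
v -0.268 0.701 -3.397
v 0.611 0.649 -2.522
v 0.062 1.73 -2.787
v 0.827 2.379 -3.517
v 0.753 0.021 -3.583
v 1.518 0.67 -4.313
v 1.714 0.63 -3.089
v 1.287 1.686 -2.597
v 0.293 0.714 -4.503
v -0.134 1.77 -4.011
v 1.517 1.817 -4.244
v 0.063 0.583 -2.856
v -0.26 1.218 -3.011
v 0.257 1.187 -2.497
v 0.917 2.217 -4.135
v 1.434 2.186 -3.621
v 0.384 2.204 -3.082
v 0.146 0.214 -3.479
v 0.663 0.183 -2.965
v 1.323 1.213 -4.603
v 1.84 1.182 -4.089
v 1.196 0.196 -4.018
v 1.955 1.158 -3.369
v 1.228 0.541 -2.675
v 1.312 0.172 -3.298
v 1.761 0.554 -3.727
v 1.704 1.779 -3.08
v 0.977 1.162 -2.386
v 0.655 1.797 -2.541
v 1.104 2.179 -2.97
v 1.626 1.151 -2.718
v 0.603 1.238 -4.714
v -0.124 0.621 -4.02
v 0.476 0.221 -4.13
v 0.925 0.603 -4.559
v 0.352 1.859 -4.425
v -0.375 1.242 -3.731
v -0.181 1.846 -3.373
v 0.268 2.228 -3.802
v -0.046 1.249 -4.382
f 2 1 5
f 2 5 3
f 3 5 6
f 3 6 4
f 5 1 7
f 5 7 6
f 6 7 8
f 6 8 4
f 7 1 9
f 7 9 8
f 8 9 10
f 8 10 4
f 9 1 11
f 9 11 10
f 10 11 12
f 10 12 4
f 11 1 13
f 11 13 12
f 12 13 14
f 12 14 4
f 13 1 15
f 13 15 14
f 14 15 16
f 14 16 4
f 15 1 17
f 15 17 16
f 16 17 18
f 16 18 4
f 17 1 19
f 17 19 18
f 18 19 20
f 18 20 4
f 19 1 21
f 19 21 20
f 20 21 22
f 20 22 4
f 21 1 23
f 21 23 22
f 22 23 24
f 22 24 4
f 23 1 25
f 23 25 24
f 24 25 26
f 24 26 4
f 25 1 2
f 25 2 26
f 26 2 3
f 26 3 4
f 28 27 30
f 28 30 29
f 30 27 31
f 30 31 29
f 31 27 32
f 31 32 29
f 32 27 33
f 32 33 29
f 33 27 34
f 33 34 29
f 34 27 35
f 34 35 29
f 35 27 36
f 35 36 29
f 36 27 28
f 36 28 29
f 37 74 53
f 74 48 77
f 53 77 42
f 74 77 53
f 37 53 49
f 53 42 54
f 49 54 38
f 53 54 49
f 37 49 58
f 49 38 59
f 58 59 44
f 49 59 58
f 37 58 70
f 58 44 73
f 70 73 47
f 58 73 70
f 37 70 74
f 70 47 78
f 74 78 48
f 70 78 74
f 38 54 65
f 54 42 68
f 65 68 46
f 54 68 65
f 42 77 55
f 77 48 76
f 55 76 41
f 77 76 55
f 48 78 75
f 78 47 71
f 75 71 39
f 78 71 75
f 47 73 72
f 73 44 60
f 72 60 43
f 73 60 72
f 44 59 64
f 59 38 61
f 64 61 45
f 59 61 64
f 40 66 52
f 66 46 67
f 52 67 41
f 66 67 52
f 40 52 50
f 52 41 51
f 50 51 39
f 52 51 50
f 40 50 57
f 50 39 56
f 57 56 43
f 50 56 57
f 40 57 62
f 57 43 63
f 62 63 45
f 57 63 62
f 40 62 66
f 62 45 69
f 66 69 46
f 62 69 66
f 41 67 55
f 67 46 68
f 55 68 42
f 67 68 55
f 39 51 75
f 51 41 76
f 75 76 48
f 51 76 75
f 43 56 72
f 56 39 71
f 72 71 47
f 56 71 72
f 45 63 64
f 63 43 60
f 64 60 44
f 63 60 64
f 46 69 65
f 69 45 61
f 65 61 38
f 69 61 65



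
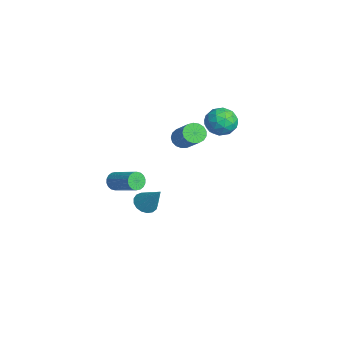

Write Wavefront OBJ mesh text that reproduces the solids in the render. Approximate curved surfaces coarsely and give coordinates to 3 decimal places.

v 0.292 4.711 2.115
v 0.993 4.076 2.082
v -0.693 3.604 2.498
v 0.008 2.969 2.465
v -0.007 3.622 3.149
v 0.602 4.307 2.912
v -0.302 3.373 1.668
v 0.307 4.058 1.431
v 0.626 3.249 1.805
v 0.808 3.403 2.721
v -0.508 4.277 1.859
v -0.326 4.431 2.775
v 0.729 4.491 2.065
v -0.429 3.189 2.515
v -0.438 3.573 2.917
v -0.026 3.2 2.898
v 0.499 4.627 2.553
v 0.911 4.253 2.534
v 0.324 3.986 3.161
v -0.611 3.427 2.046
v -0.199 3.053 2.027
v 0.326 4.48 1.682
v 0.738 4.107 1.663
v -0.024 3.694 1.419
v 0.925 3.632 1.883
v 0.346 2.981 2.108
v 0.164 3.218 1.639
v 0.522 3.621 1.5
v 1.033 3.722 2.421
v 0.453 3.071 2.646
v 0.445 3.455 3.048
v 0.803 3.858 2.909
v 0.817 3.236 2.259
v -0.153 4.609 1.934
v -0.733 3.958 2.159
v -0.503 3.822 1.671
v -0.145 4.225 1.532
v -0.046 4.699 2.472
v -0.625 4.048 2.697
v -0.222 4.059 3.08
v 0.136 4.462 2.941
v -0.517 4.444 2.321
v -0.698 -1.636 -1.796
v -0.368 -1.745 -2.26
v 1.028 -0.973 -1.448
v 0.698 -0.864 -0.984
v -0.466 -1.512 -2.313
v 0.93 -0.74 -1.501
v -0.61 -1.304 -2.263
v 0.786 -0.532 -1.451
v -0.772 -1.161 -2.121
v 0.625 -0.389 -1.309
v -0.919 -1.113 -1.914
v 0.478 -0.341 -1.103
v -1.022 -1.168 -1.684
v 0.374 -0.396 -0.873
v -1.061 -1.316 -1.476
v 0.335 -0.544 -0.665
v -1.028 -1.527 -1.332
v 0.368 -0.755 -0.52
v -0.93 -1.76 -1.279
v 0.466 -0.988 -0.467
v -0.786 -1.968 -1.329
v 0.61 -1.196 -0.517
v -0.625 -2.111 -1.471
v 0.772 -1.339 -0.659
v -0.478 -2.159 -1.677
v 0.919 -1.387 -0.866
v -0.374 -2.104 -1.907
v 1.022 -1.332 -1.096
v -0.335 -1.956 -2.115
v 1.061 -1.184 -1.304
v 1.255 1.436 2.215
v 1.584 0.972 1.921
v 2.953 1.16 3.15
v 2.625 1.624 3.445
v 1.675 1.228 1.779
v 3.045 1.416 3.009
v 1.671 1.531 1.738
v 3.04 1.72 2.967
v 1.571 1.813 1.806
v 2.941 2.001 3.035
v 1.399 2.008 1.967
v 2.768 2.197 3.197
v 1.194 2.072 2.186
v 2.564 2.261 3.415
v 1.003 1.99 2.411
v 2.373 2.179 3.64
v 0.87 1.782 2.591
v 2.239 1.97 3.821
v 0.825 1.494 2.685
v 2.194 1.682 3.915
v 0.879 1.192 2.672
v 2.248 1.381 3.902
v 1.019 0.947 2.554
v 2.388 1.136 3.783
v 1.213 0.813 2.358
v 2.582 1.002 3.588
v 1.417 0.822 2.13
v 2.786 1.011 3.359
v -1.246 0.151 -4.295
v -0.683 -0.246 -4.503
v -0.334 0.709 -2.885
v -0.631 0.058 -4.657
v -0.72 0.383 -4.728
v -0.93 0.655 -4.7
v -1.212 0.812 -4.579
v -1.502 0.817 -4.393
v -1.734 0.669 -4.185
v -1.854 0.403 -4.002
v -1.834 0.079 -3.886
v -1.68 -0.229 -3.864
v -1.427 -0.449 -3.94
v -1.132 -0.532 -4.098
v -0.863 -0.459 -4.301
f 1 38 17
f 38 12 41
f 17 41 6
f 38 41 17
f 1 17 13
f 17 6 18
f 13 18 2
f 17 18 13
f 1 13 22
f 13 2 23
f 22 23 8
f 13 23 22
f 1 22 34
f 22 8 37
f 34 37 11
f 22 37 34
f 1 34 38
f 34 11 42
f 38 42 12
f 34 42 38
f 2 18 29
f 18 6 32
f 29 32 10
f 18 32 29
f 6 41 19
f 41 12 40
f 19 40 5
f 41 40 19
f 12 42 39
f 42 11 35
f 39 35 3
f 42 35 39
f 11 37 36
f 37 8 24
f 36 24 7
f 37 24 36
f 8 23 28
f 23 2 25
f 28 25 9
f 23 25 28
f 4 30 16
f 30 10 31
f 16 31 5
f 30 31 16
f 4 16 14
f 16 5 15
f 14 15 3
f 16 15 14
f 4 14 21
f 14 3 20
f 21 20 7
f 14 20 21
f 4 21 26
f 21 7 27
f 26 27 9
f 21 27 26
f 4 26 30
f 26 9 33
f 30 33 10
f 26 33 30
f 5 31 19
f 31 10 32
f 19 32 6
f 31 32 19
f 3 15 39
f 15 5 40
f 39 40 12
f 15 40 39
f 7 20 36
f 20 3 35
f 36 35 11
f 20 35 36
f 9 27 28
f 27 7 24
f 28 24 8
f 27 24 28
f 10 33 29
f 33 9 25
f 29 25 2
f 33 25 29
f 44 43 47
f 44 47 45
f 45 47 48
f 45 48 46
f 47 43 49
f 47 49 48
f 48 49 50
f 48 50 46
f 49 43 51
f 49 51 50
f 50 51 52
f 50 52 46
f 51 43 53
f 51 53 52
f 52 53 54
f 52 54 46
f 53 43 55
f 53 55 54
f 54 55 56
f 54 56 46
f 55 43 57
f 55 57 56
f 56 57 58
f 56 58 46
f 57 43 59
f 57 59 58
f 58 59 60
f 58 60 46
f 59 43 61
f 59 61 60
f 60 61 62
f 60 62 46
f 61 43 63
f 61 63 62
f 62 63 64
f 62 64 46
f 63 43 65
f 63 65 64
f 64 65 66
f 64 66 46
f 65 43 67
f 65 67 66
f 66 67 68
f 66 68 46
f 67 43 69
f 67 69 68
f 68 69 70
f 68 70 46
f 69 43 71
f 69 71 70
f 70 71 72
f 70 72 46
f 71 43 44
f 71 44 72
f 72 44 45
f 72 45 46
f 74 73 77
f 74 77 75
f 75 77 78
f 75 78 76
f 77 73 79
f 77 79 78
f 78 79 80
f 78 80 76
f 79 73 81
f 79 81 80
f 80 81 82
f 80 82 76
f 81 73 83
f 81 83 82
f 82 83 84
f 82 84 76
f 83 73 85
f 83 85 84
f 84 85 86
f 84 86 76
f 85 73 87
f 85 87 86
f 86 87 88
f 86 88 76
f 87 73 89
f 87 89 88
f 88 89 90
f 88 90 76
f 89 73 91
f 89 91 90
f 90 91 92
f 90 92 76
f 91 73 93
f 91 93 92
f 92 93 94
f 92 94 76
f 93 73 95
f 93 95 94
f 94 95 96
f 94 96 76
f 95 73 97
f 95 97 96
f 96 97 98
f 96 98 76
f 97 73 99
f 97 99 98
f 98 99 100
f 98 100 76
f 99 73 74
f 99 74 100
f 100 74 75
f 100 75 76
f 102 101 104
f 102 104 103
f 104 101 105
f 104 105 103
f 105 101 106
f 105 106 103
f 106 101 107
f 106 107 103
f 107 101 108
f 107 108 103
f 108 101 109
f 108 109 103
f 109 101 110
f 109 110 103
f 110 101 111
f 110 111 103
f 111 101 112
f 111 112 103
f 112 101 113
f 112 113 103
f 113 101 114
f 113 114 103
f 114 101 115
f 114 115 103
f 115 101 102
f 115 102 103



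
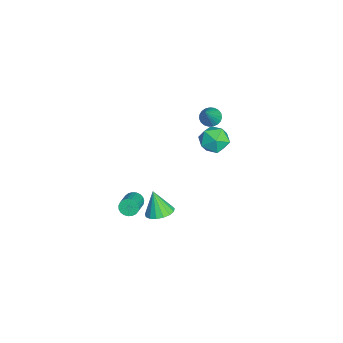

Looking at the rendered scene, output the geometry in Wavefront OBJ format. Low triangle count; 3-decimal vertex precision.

v -2.834 1.766 -3.564
v -2.061 1.372 -3.213
v -3.659 1.128 -2.467
v -2.886 0.734 -2.116
v -3.004 1.661 -2.064
v -2.494 2.055 -2.742
v -3.226 0.445 -2.938
v -2.716 0.839 -3.616
v -2.304 0.555 -2.826
v -2.166 1.307 -2.285
v -3.554 1.193 -3.395
v -3.416 1.945 -2.854
v 2.845 -1.737 -3.112
v 3.536 -1.571 -2.842
v 2.415 -2.063 -1.808
v 3.356 -1.255 -2.823
v 3.06 -1.05 -2.869
v 2.714 -1.002 -2.971
v 2.398 -1.122 -3.105
v 2.184 -1.384 -3.241
v 2.122 -1.726 -3.347
v 2.225 -2.071 -3.399
v 2.47 -2.339 -3.385
v 2.801 -2.47 -3.309
v 3.142 -2.432 -3.187
v 3.415 -2.236 -3.048
v 3.557 -1.925 -2.924
v -3.152 1.061 -1.188
v -2.797 0.726 -1.536
v -2.128 0.719 0.188
v -2.692 0.952 -1.558
v -2.668 1.196 -1.515
v -2.727 1.418 -1.416
v -2.86 1.577 -1.278
v -3.043 1.647 -1.124
v -3.246 1.616 -0.981
v -3.432 1.489 -0.874
v -3.569 1.288 -0.821
v -3.635 1.048 -0.832
v -3.617 0.809 -0.905
v -3.519 0.615 -1.026
v -3.358 0.497 -1.176
v -3.161 0.477 -1.327
v -2.962 0.558 -1.455
v 3.345 -3.012 -1.589
v 3.587 -2.668 -1.878
v 4.737 -2.924 -1.219
v 4.495 -3.268 -0.931
v 3.52 -2.549 -1.715
v 4.67 -2.806 -1.056
v 3.423 -2.511 -1.53
v 4.573 -2.768 -0.872
v 3.312 -2.559 -1.356
v 4.462 -2.816 -0.697
v 3.207 -2.686 -1.222
v 4.357 -2.943 -0.563
v 3.126 -2.869 -1.151
v 4.276 -3.125 -0.493
v 3.083 -3.076 -1.157
v 4.233 -3.333 -0.498
v 3.085 -3.273 -1.237
v 4.235 -3.529 -0.578
v 3.132 -3.424 -1.378
v 4.282 -3.681 -0.719
v 3.216 -3.504 -1.555
v 4.366 -3.761 -0.897
v 3.322 -3.499 -1.739
v 4.472 -3.755 -1.08
v 3.432 -3.409 -1.896
v 4.582 -3.666 -1.238
v 3.527 -3.251 -2.001
v 4.677 -3.508 -1.342
v 3.591 -3.052 -2.034
v 4.741 -3.308 -1.376
v 3.612 -2.845 -1.991
v 4.762 -3.102 -1.332
f 1 12 6
f 1 6 2
f 1 2 8
f 1 8 11
f 1 11 12
f 2 6 10
f 6 12 5
f 12 11 3
f 11 8 7
f 8 2 9
f 4 10 5
f 4 5 3
f 4 3 7
f 4 7 9
f 4 9 10
f 5 10 6
f 3 5 12
f 7 3 11
f 9 7 8
f 10 9 2
f 14 13 16
f 14 16 15
f 16 13 17
f 16 17 15
f 17 13 18
f 17 18 15
f 18 13 19
f 18 19 15
f 19 13 20
f 19 20 15
f 20 13 21
f 20 21 15
f 21 13 22
f 21 22 15
f 22 13 23
f 22 23 15
f 23 13 24
f 23 24 15
f 24 13 25
f 24 25 15
f 25 13 26
f 25 26 15
f 26 13 27
f 26 27 15
f 27 13 14
f 27 14 15
f 29 28 31
f 29 31 30
f 31 28 32
f 31 32 30
f 32 28 33
f 32 33 30
f 33 28 34
f 33 34 30
f 34 28 35
f 34 35 30
f 35 28 36
f 35 36 30
f 36 28 37
f 36 37 30
f 37 28 38
f 37 38 30
f 38 28 39
f 38 39 30
f 39 28 40
f 39 40 30
f 40 28 41
f 40 41 30
f 41 28 42
f 41 42 30
f 42 28 43
f 42 43 30
f 43 28 44
f 43 44 30
f 44 28 29
f 44 29 30
f 46 45 49
f 46 49 47
f 47 49 50
f 47 50 48
f 49 45 51
f 49 51 50
f 50 51 52
f 50 52 48
f 51 45 53
f 51 53 52
f 52 53 54
f 52 54 48
f 53 45 55
f 53 55 54
f 54 55 56
f 54 56 48
f 55 45 57
f 55 57 56
f 56 57 58
f 56 58 48
f 57 45 59
f 57 59 58
f 58 59 60
f 58 60 48
f 59 45 61
f 59 61 60
f 60 61 62
f 60 62 48
f 61 45 63
f 61 63 62
f 62 63 64
f 62 64 48
f 63 45 65
f 63 65 64
f 64 65 66
f 64 66 48
f 65 45 67
f 65 67 66
f 66 67 68
f 66 68 48
f 67 45 69
f 67 69 68
f 68 69 70
f 68 70 48
f 69 45 71
f 69 71 70
f 70 71 72
f 70 72 48
f 71 45 73
f 71 73 72
f 72 73 74
f 72 74 48
f 73 45 75
f 73 75 74
f 74 75 76
f 74 76 48
f 75 45 46
f 75 46 76
f 76 46 47
f 76 47 48



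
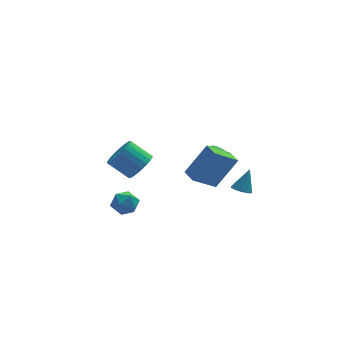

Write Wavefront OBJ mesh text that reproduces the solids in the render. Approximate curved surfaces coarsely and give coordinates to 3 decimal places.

v -0.918 2.136 -2.673
v -0.263 2.782 -2.281
v -1.408 3.33 -1.274
v -2.062 2.684 -1.667
v -0.416 2.995 -2.571
v -1.56 3.543 -1.564
v -0.645 3.076 -2.876
v -1.79 3.625 -1.869
v -0.916 3.015 -3.15
v -2.06 3.563 -2.143
v -1.187 2.82 -3.352
v -2.331 3.368 -2.345
v -1.417 2.52 -3.45
v -2.561 3.069 -2.443
v -1.571 2.162 -3.43
v -2.715 2.711 -2.423
v -1.625 1.8 -3.295
v -2.77 2.349 -2.288
v -1.572 1.49 -3.066
v -2.717 2.038 -2.059
v -1.42 1.277 -2.776
v -2.564 1.825 -1.769
v -1.19 1.195 -2.471
v -2.335 1.744 -1.464
v -0.92 1.257 -2.197
v -2.064 1.805 -1.19
v -0.649 1.452 -1.995
v -1.793 2 -0.988
v -0.419 1.751 -1.897
v -1.563 2.3 -0.89
v -0.265 2.109 -1.917
v -1.409 2.658 -0.91
v -0.21 2.471 -2.052
v -1.355 3.02 -1.045
v -3.072 -1.338 -3.226
v -2.561 -1.044 -3.855
v -1.959 -1.516 -2.405
v -1.448 -1.222 -3.034
v -1.991 -0.685 -2.634
v -2.679 -0.575 -3.141
v -1.841 -1.985 -3.119
v -2.529 -1.875 -3.626
v -1.8 -1.444 -3.789
v -1.893 -0.641 -3.489
v -2.627 -1.919 -2.771
v -2.72 -1.116 -2.471
v 3.533 -4.14 -0.72
v 4.038 -4.449 -0.818
v 4.047 -3.7 0.54
v 4.084 -4.108 -0.956
v 3.919 -3.779 -1.004
v 3.607 -3.588 -0.943
v 3.267 -3.608 -0.797
v 3.028 -3.831 -0.622
v 2.982 -4.172 -0.484
v 3.147 -4.501 -0.436
v 3.459 -4.692 -0.497
v 3.799 -4.672 -0.642
v 2.868 3.611 -4.346
v 3.494 3.88 -4.766
v 4.458 3.777 -3.393
v 3.832 3.509 -2.974
v 3.348 4.179 -4.641
v 4.312 4.077 -3.268
v 3.107 4.367 -4.458
v 4.071 4.264 -3.085
v 2.819 4.404 -4.252
v 3.782 4.302 -2.88
v 2.54 4.285 -4.065
v 3.504 4.182 -2.693
v 2.326 4.032 -3.934
v 3.29 3.929 -2.562
v 2.22 3.696 -3.885
v 3.184 3.593 -2.512
v 2.242 3.343 -3.927
v 3.206 3.24 -2.554
v 2.388 3.043 -4.052
v 3.352 2.941 -2.679
v 2.629 2.856 -4.235
v 3.593 2.753 -2.862
v 2.918 2.818 -4.44
v 3.881 2.716 -3.068
v 3.196 2.938 -4.627
v 4.16 2.835 -3.255
v 3.41 3.191 -4.758
v 4.374 3.088 -3.386
v 3.516 3.527 -4.808
v 4.48 3.424 -3.435
v 2.238 -3.793 -0.592
v 0.922 -4.243 0.386
v 1.965 -2.884 -0.541
v 0.649 -3.334 0.437
v 3.451 -3.526 1.163
v 2.135 -3.976 2.141
v 3.178 -2.617 1.214
v 1.862 -3.067 2.192
f 2 1 5
f 2 5 3
f 3 5 6
f 3 6 4
f 5 1 7
f 5 7 6
f 6 7 8
f 6 8 4
f 7 1 9
f 7 9 8
f 8 9 10
f 8 10 4
f 9 1 11
f 9 11 10
f 10 11 12
f 10 12 4
f 11 1 13
f 11 13 12
f 12 13 14
f 12 14 4
f 13 1 15
f 13 15 14
f 14 15 16
f 14 16 4
f 15 1 17
f 15 17 16
f 16 17 18
f 16 18 4
f 17 1 19
f 17 19 18
f 18 19 20
f 18 20 4
f 19 1 21
f 19 21 20
f 20 21 22
f 20 22 4
f 21 1 23
f 21 23 22
f 22 23 24
f 22 24 4
f 23 1 25
f 23 25 24
f 24 25 26
f 24 26 4
f 25 1 27
f 25 27 26
f 26 27 28
f 26 28 4
f 27 1 29
f 27 29 28
f 28 29 30
f 28 30 4
f 29 1 31
f 29 31 30
f 30 31 32
f 30 32 4
f 31 1 33
f 31 33 32
f 32 33 34
f 32 34 4
f 33 1 2
f 33 2 34
f 34 2 3
f 34 3 4
f 35 46 40
f 35 40 36
f 35 36 42
f 35 42 45
f 35 45 46
f 36 40 44
f 40 46 39
f 46 45 37
f 45 42 41
f 42 36 43
f 38 44 39
f 38 39 37
f 38 37 41
f 38 41 43
f 38 43 44
f 39 44 40
f 37 39 46
f 41 37 45
f 43 41 42
f 44 43 36
f 48 47 50
f 48 50 49
f 50 47 51
f 50 51 49
f 51 47 52
f 51 52 49
f 52 47 53
f 52 53 49
f 53 47 54
f 53 54 49
f 54 47 55
f 54 55 49
f 55 47 56
f 55 56 49
f 56 47 57
f 56 57 49
f 57 47 58
f 57 58 49
f 58 47 48
f 58 48 49
f 60 59 63
f 60 63 61
f 61 63 64
f 61 64 62
f 63 59 65
f 63 65 64
f 64 65 66
f 64 66 62
f 65 59 67
f 65 67 66
f 66 67 68
f 66 68 62
f 67 59 69
f 67 69 68
f 68 69 70
f 68 70 62
f 69 59 71
f 69 71 70
f 70 71 72
f 70 72 62
f 71 59 73
f 71 73 72
f 72 73 74
f 72 74 62
f 73 59 75
f 73 75 74
f 74 75 76
f 74 76 62
f 75 59 77
f 75 77 76
f 76 77 78
f 76 78 62
f 77 59 79
f 77 79 78
f 78 79 80
f 78 80 62
f 79 59 81
f 79 81 80
f 80 81 82
f 80 82 62
f 81 59 83
f 81 83 82
f 82 83 84
f 82 84 62
f 83 59 85
f 83 85 84
f 84 85 86
f 84 86 62
f 85 59 87
f 85 87 86
f 86 87 88
f 86 88 62
f 87 59 60
f 87 60 88
f 88 60 61
f 88 61 62
f 90 92 89
f 93 90 89
f 89 92 91
f 91 93 89
f 90 96 92
f 94 90 93
f 94 96 90
f 92 96 91
f 95 93 91
f 91 96 95
f 95 94 93
f 96 94 95



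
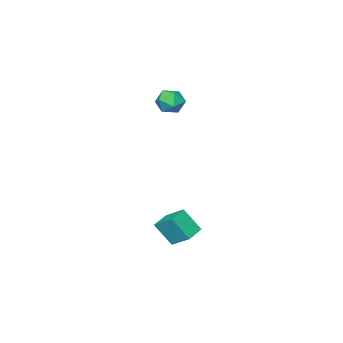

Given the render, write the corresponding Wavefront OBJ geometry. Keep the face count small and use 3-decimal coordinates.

v -2.787 -0.62 3.332
v -2.127 -0.169 2.957
v -1.893 -1.091 4.343
v -1.233 -0.64 3.968
v -1.892 -0.208 4.367
v -2.445 0.083 3.742
v -1.575 -1.343 3.558
v -2.128 -1.052 2.933
v -1.378 -0.616 3.097
v -1.573 0.086 3.597
v -2.447 -1.346 3.703
v -2.642 -0.644 4.203
v 0.603 3.17 -3.932
v 0.463 4.301 -3.171
v 1.683 3.455 -4.157
v 1.544 4.585 -3.396
v 1.076 2.375 -2.664
v 0.937 3.505 -1.903
v 2.157 2.659 -2.889
v 2.017 3.79 -2.128
f 1 12 6
f 1 6 2
f 1 2 8
f 1 8 11
f 1 11 12
f 2 6 10
f 6 12 5
f 12 11 3
f 11 8 7
f 8 2 9
f 4 10 5
f 4 5 3
f 4 3 7
f 4 7 9
f 4 9 10
f 5 10 6
f 3 5 12
f 7 3 11
f 9 7 8
f 10 9 2
f 14 16 13
f 17 14 13
f 13 16 15
f 15 17 13
f 14 20 16
f 18 14 17
f 18 20 14
f 16 20 15
f 19 17 15
f 15 20 19
f 19 18 17
f 20 18 19



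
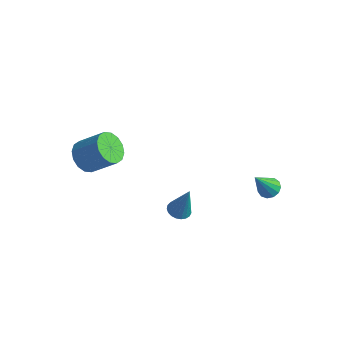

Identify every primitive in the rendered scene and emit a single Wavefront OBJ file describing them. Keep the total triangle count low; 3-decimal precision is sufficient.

v -3.795 -1.833 3.022
v -3.333 -2.479 2.78
v -2.244 -2.073 3.775
v -2.705 -1.427 4.018
v -3.217 -2.156 2.522
v -2.128 -1.75 3.517
v -3.255 -1.746 2.397
v -2.166 -1.341 3.392
v -3.439 -1.36 2.44
v -2.35 -0.954 3.436
v -3.717 -1.101 2.639
v -2.628 -0.695 3.635
v -4.017 -1.037 2.941
v -2.927 -0.632 3.936
v -4.256 -1.187 3.265
v -3.167 -0.781 4.26
v -4.372 -1.51 3.523
v -3.283 -1.104 4.518
v -4.334 -1.919 3.648
v -3.245 -1.514 4.643
v -4.15 -2.306 3.604
v -3.061 -1.9 4.6
v -3.872 -2.565 3.405
v -2.783 -2.159 4.401
v -3.573 -2.628 3.104
v -2.483 -2.223 4.099
v -0.157 0.05 -0.309
v 0.379 0.084 -0.468
v 0.317 0.17 1.309
v 0.314 0.308 -0.466
v 0.169 0.487 -0.437
v -0.033 0.591 -0.385
v -0.257 0.601 -0.32
v -0.463 0.516 -0.254
v -0.616 0.351 -0.196
v -0.69 0.133 -0.159
v -0.672 -0.099 -0.147
v -0.565 -0.305 -0.163
v -0.387 -0.45 -0.204
v -0.17 -0.508 -0.264
v 0.05 -0.47 -0.331
v 0.234 -0.342 -0.394
v 0.35 -0.146 -0.443
v 2.378 3.343 0.062
v 2.638 3.747 0.35
v 2.142 2.497 1.458
v 2.332 3.824 0.345
v 2.04 3.748 0.25
v 1.856 3.544 0.095
v 1.838 3.275 -0.071
v 1.991 3.029 -0.194
v 2.267 2.882 -0.236
v 2.579 2.881 -0.184
v 2.826 3.027 -0.054
v 2.931 3.273 0.113
v 2.861 3.542 0.264
f 2 1 5
f 2 5 3
f 3 5 6
f 3 6 4
f 5 1 7
f 5 7 6
f 6 7 8
f 6 8 4
f 7 1 9
f 7 9 8
f 8 9 10
f 8 10 4
f 9 1 11
f 9 11 10
f 10 11 12
f 10 12 4
f 11 1 13
f 11 13 12
f 12 13 14
f 12 14 4
f 13 1 15
f 13 15 14
f 14 15 16
f 14 16 4
f 15 1 17
f 15 17 16
f 16 17 18
f 16 18 4
f 17 1 19
f 17 19 18
f 18 19 20
f 18 20 4
f 19 1 21
f 19 21 20
f 20 21 22
f 20 22 4
f 21 1 23
f 21 23 22
f 22 23 24
f 22 24 4
f 23 1 25
f 23 25 24
f 24 25 26
f 24 26 4
f 25 1 2
f 25 2 26
f 26 2 3
f 26 3 4
f 28 27 30
f 28 30 29
f 30 27 31
f 30 31 29
f 31 27 32
f 31 32 29
f 32 27 33
f 32 33 29
f 33 27 34
f 33 34 29
f 34 27 35
f 34 35 29
f 35 27 36
f 35 36 29
f 36 27 37
f 36 37 29
f 37 27 38
f 37 38 29
f 38 27 39
f 38 39 29
f 39 27 40
f 39 40 29
f 40 27 41
f 40 41 29
f 41 27 42
f 41 42 29
f 42 27 43
f 42 43 29
f 43 27 28
f 43 28 29
f 45 44 47
f 45 47 46
f 47 44 48
f 47 48 46
f 48 44 49
f 48 49 46
f 49 44 50
f 49 50 46
f 50 44 51
f 50 51 46
f 51 44 52
f 51 52 46
f 52 44 53
f 52 53 46
f 53 44 54
f 53 54 46
f 54 44 55
f 54 55 46
f 55 44 56
f 55 56 46
f 56 44 45
f 56 45 46



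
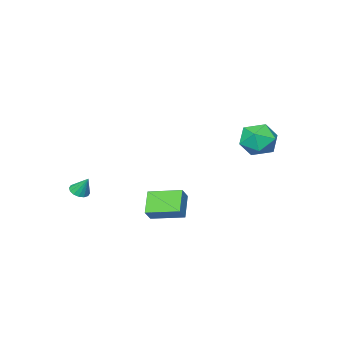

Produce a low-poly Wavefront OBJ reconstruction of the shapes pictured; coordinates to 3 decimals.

v 0.647 2.514 -0.559
v -0.202 1.787 0.442
v 1.228 2.745 0.102
v 0.379 2.018 1.103
v 1.601 0.982 -0.863
v 0.752 0.255 0.138
v 2.182 1.213 -0.202
v 1.333 0.486 0.799
v -3.971 4.223 4.132
v -3.109 3.927 3.42
v -4.511 2.433 4.22
v -3.649 2.137 3.508
v -3.415 2.494 4.583
v -3.081 3.6 4.529
v -4.539 2.76 3.111
v -4.205 3.866 3.057
v -3.46 3.023 2.789
v -2.765 2.859 3.699
v -4.855 3.501 3.941
v -4.16 3.337 4.851
v 3.101 -2.728 0.378
v 3.529 -3.032 0.6
v 3.019 -2.112 1.382
v 3.659 -2.801 0.469
v 3.639 -2.551 0.314
v 3.475 -2.348 0.176
v 3.21 -2.247 0.092
v 2.917 -2.275 0.085
v 2.672 -2.424 0.157
v 2.543 -2.655 0.288
v 2.563 -2.905 0.443
v 2.727 -3.107 0.581
v 2.991 -3.209 0.665
v 3.285 -3.181 0.671
f 2 4 1
f 5 2 1
f 1 4 3
f 3 5 1
f 2 8 4
f 6 2 5
f 6 8 2
f 4 8 3
f 7 5 3
f 3 8 7
f 7 6 5
f 8 6 7
f 9 20 14
f 9 14 10
f 9 10 16
f 9 16 19
f 9 19 20
f 10 14 18
f 14 20 13
f 20 19 11
f 19 16 15
f 16 10 17
f 12 18 13
f 12 13 11
f 12 11 15
f 12 15 17
f 12 17 18
f 13 18 14
f 11 13 20
f 15 11 19
f 17 15 16
f 18 17 10
f 22 21 24
f 22 24 23
f 24 21 25
f 24 25 23
f 25 21 26
f 25 26 23
f 26 21 27
f 26 27 23
f 27 21 28
f 27 28 23
f 28 21 29
f 28 29 23
f 29 21 30
f 29 30 23
f 30 21 31
f 30 31 23
f 31 21 32
f 31 32 23
f 32 21 33
f 32 33 23
f 33 21 34
f 33 34 23
f 34 21 22
f 34 22 23



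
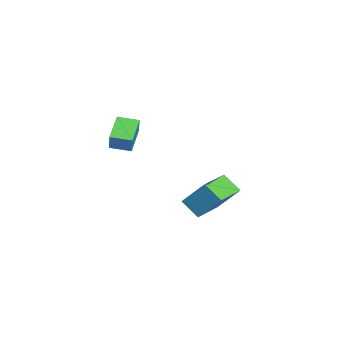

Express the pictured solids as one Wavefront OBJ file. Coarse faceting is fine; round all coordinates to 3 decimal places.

v -1.9 1.689 -3.862
v -1.29 2.861 -2.268
v -3.643 2.97 -4.136
v -3.033 4.141 -2.542
v -1.167 2.499 -4.738
v -0.557 3.67 -3.144
v -2.91 3.779 -5.012
v -2.3 4.951 -3.418
v -0.215 -1.912 2.887
v 0.257 -1.904 3.892
v 0.094 -0.773 2.733
v 0.565 -0.765 3.738
v 1.295 -2.415 2.182
v 1.766 -2.407 3.187
v 1.603 -1.276 2.028
v 2.075 -1.268 3.033
f 2 4 1
f 5 2 1
f 1 4 3
f 3 5 1
f 2 8 4
f 6 2 5
f 6 8 2
f 4 8 3
f 7 5 3
f 3 8 7
f 7 6 5
f 8 6 7
f 10 12 9
f 13 10 9
f 9 12 11
f 11 13 9
f 10 16 12
f 14 10 13
f 14 16 10
f 12 16 11
f 15 13 11
f 11 16 15
f 15 14 13
f 16 14 15



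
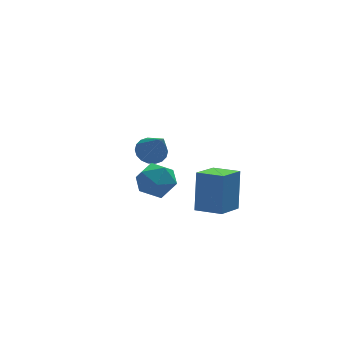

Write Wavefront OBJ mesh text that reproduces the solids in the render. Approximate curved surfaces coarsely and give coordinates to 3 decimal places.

v -1.806 -2.239 3.348
v -0.873 -2.016 3.07
v -1.327 -3.724 3.77
v -0.394 -3.501 3.492
v -0.792 -3.065 4.297
v -1.089 -2.148 4.037
v -1.111 -3.592 2.803
v -1.408 -2.675 2.543
v -0.444 -2.853 2.733
v -0.246 -2.527 3.657
v -1.954 -3.213 3.183
v -1.756 -2.887 4.107
v 1.918 -2.677 0.415
v 2.239 -1.942 2.312
v 0.995 -1.715 0.199
v 1.317 -0.98 2.096
v 3.023 -1.74 -0.136
v 3.345 -1.005 1.761
v 2.101 -0.778 -0.352
v 2.422 -0.043 1.545
v 0.515 3.05 1.052
v 1.123 2.704 0.708
v 0.685 1.73 2.688
v 1.273 2.955 0.895
v 1.272 3.225 1.113
v 1.122 3.461 1.319
v 0.851 3.615 1.472
v 0.514 3.657 1.542
v 0.176 3.58 1.514
v -0.094 3.397 1.395
v -0.244 3.146 1.208
v -0.243 2.876 0.99
v -0.093 2.64 0.784
v 0.178 2.486 0.631
v 0.515 2.444 0.562
v 0.853 2.521 0.589
f 1 12 6
f 1 6 2
f 1 2 8
f 1 8 11
f 1 11 12
f 2 6 10
f 6 12 5
f 12 11 3
f 11 8 7
f 8 2 9
f 4 10 5
f 4 5 3
f 4 3 7
f 4 7 9
f 4 9 10
f 5 10 6
f 3 5 12
f 7 3 11
f 9 7 8
f 10 9 2
f 14 16 13
f 17 14 13
f 13 16 15
f 15 17 13
f 14 20 16
f 18 14 17
f 18 20 14
f 16 20 15
f 19 17 15
f 15 20 19
f 19 18 17
f 20 18 19
f 22 21 24
f 22 24 23
f 24 21 25
f 24 25 23
f 25 21 26
f 25 26 23
f 26 21 27
f 26 27 23
f 27 21 28
f 27 28 23
f 28 21 29
f 28 29 23
f 29 21 30
f 29 30 23
f 30 21 31
f 30 31 23
f 31 21 32
f 31 32 23
f 32 21 33
f 32 33 23
f 33 21 34
f 33 34 23
f 34 21 35
f 34 35 23
f 35 21 36
f 35 36 23
f 36 21 22
f 36 22 23



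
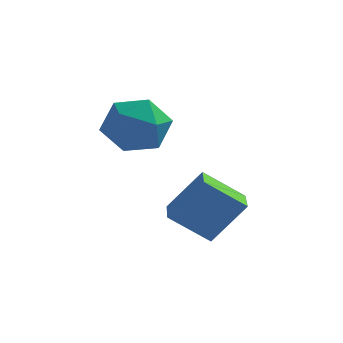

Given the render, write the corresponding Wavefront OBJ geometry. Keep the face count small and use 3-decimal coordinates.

v 2.393 1.451 -2.792
v 1.218 1.077 -1.852
v 2.007 2.565 -2.831
v 0.833 2.192 -1.891
v 3.347 1.828 -1.449
v 2.173 1.455 -0.509
v 2.962 2.943 -1.488
v 1.787 2.569 -0.548
v -0.311 4.299 0.09
v 0.438 3.975 0.909
v -1.498 2.965 0.651
v -0.749 2.641 1.47
v -1.291 3.66 1.551
v -0.557 4.484 1.205
v -0.503 2.456 0.355
v 0.231 3.28 0.009
v 0.32 2.836 1.073
v -0.167 3.581 1.812
v -0.893 3.359 -0.252
v -1.38 4.104 0.487
f 2 4 1
f 5 2 1
f 1 4 3
f 3 5 1
f 2 8 4
f 6 2 5
f 6 8 2
f 4 8 3
f 7 5 3
f 3 8 7
f 7 6 5
f 8 6 7
f 9 20 14
f 9 14 10
f 9 10 16
f 9 16 19
f 9 19 20
f 10 14 18
f 14 20 13
f 20 19 11
f 19 16 15
f 16 10 17
f 12 18 13
f 12 13 11
f 12 11 15
f 12 15 17
f 12 17 18
f 13 18 14
f 11 13 20
f 15 11 19
f 17 15 16
f 18 17 10



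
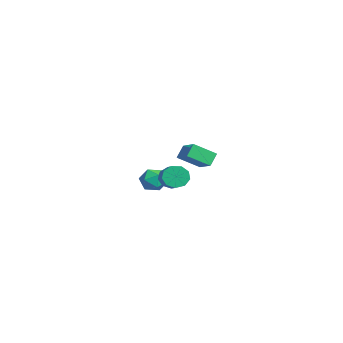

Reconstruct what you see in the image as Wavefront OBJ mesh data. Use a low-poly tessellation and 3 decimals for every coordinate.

v 3.082 3.027 3.513
v 4.288 3.361 4.021
v 3.063 4.284 2.732
v 4.269 4.617 3.24
v 3.491 2.603 2.82
v 4.697 2.936 3.328
v 3.472 3.859 2.039
v 4.678 4.193 2.547
v -1.896 3.279 -0.631
v -1.631 3.728 -1.238
v 0.281 3.629 -0.477
v 0.016 3.181 0.131
v -1.781 4.048 -0.82
v 0.131 3.949 -0.059
v -1.984 4.009 -0.314
v -0.073 3.91 0.447
v -2.147 3.628 0.044
v -0.235 3.53 0.806
v -2.192 3.084 0.087
v -0.28 2.986 0.848
v -2.098 2.632 -0.207
v -0.186 2.533 0.555
v -1.91 2.482 -0.698
v 0.002 2.384 0.063
v -1.715 2.706 -1.158
v 0.196 2.607 -0.397
v -1.605 3.197 -1.371
v 0.307 3.099 -0.61
v -4.559 2.455 -1.146
v -3.99 3.088 -0.811
v -3.49 1.972 -2.049
v -2.921 2.605 -1.714
v -3.186 1.904 -1.189
v -3.846 2.203 -0.631
v -3.634 2.857 -2.229
v -4.294 3.156 -1.671
v -3.418 3.336 -1.48
v -3.141 2.747 -0.838
v -4.339 2.313 -2.022
v -4.062 1.724 -1.38
f 2 4 1
f 5 2 1
f 1 4 3
f 3 5 1
f 2 8 4
f 6 2 5
f 6 8 2
f 4 8 3
f 7 5 3
f 3 8 7
f 7 6 5
f 8 6 7
f 10 9 13
f 10 13 11
f 11 13 14
f 11 14 12
f 13 9 15
f 13 15 14
f 14 15 16
f 14 16 12
f 15 9 17
f 15 17 16
f 16 17 18
f 16 18 12
f 17 9 19
f 17 19 18
f 18 19 20
f 18 20 12
f 19 9 21
f 19 21 20
f 20 21 22
f 20 22 12
f 21 9 23
f 21 23 22
f 22 23 24
f 22 24 12
f 23 9 25
f 23 25 24
f 24 25 26
f 24 26 12
f 25 9 27
f 25 27 26
f 26 27 28
f 26 28 12
f 27 9 10
f 27 10 28
f 28 10 11
f 28 11 12
f 29 40 34
f 29 34 30
f 29 30 36
f 29 36 39
f 29 39 40
f 30 34 38
f 34 40 33
f 40 39 31
f 39 36 35
f 36 30 37
f 32 38 33
f 32 33 31
f 32 31 35
f 32 35 37
f 32 37 38
f 33 38 34
f 31 33 40
f 35 31 39
f 37 35 36
f 38 37 30

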